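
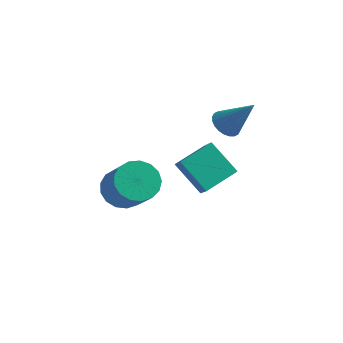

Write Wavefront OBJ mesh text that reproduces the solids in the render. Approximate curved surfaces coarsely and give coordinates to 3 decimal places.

v -2.328 1.272 -2.045
v -1.876 0.707 -1.313
v -1.434 2.611 -1.564
v -0.981 2.045 -0.832
v -1.019 0.815 -3.208
v -0.566 0.249 -2.476
v -0.124 2.153 -2.727
v 0.328 1.588 -1.995
v -3.187 -2.366 -0.961
v -2.8 -2.996 -1.605
v -1.807 -3.943 -0.083
v -2.193 -3.314 0.561
v -2.489 -2.645 -1.59
v -1.495 -3.593 -0.068
v -2.338 -2.231 -1.431
v -1.344 -3.178 0.091
v -2.381 -1.847 -1.164
v -1.387 -2.795 0.358
v -2.609 -1.583 -0.851
v -1.615 -2.53 0.671
v -2.969 -1.498 -0.563
v -1.975 -2.445 0.959
v -3.379 -1.612 -0.366
v -2.385 -2.559 1.156
v -3.745 -1.899 -0.306
v -2.752 -2.846 1.217
v -3.984 -2.293 -0.395
v -2.99 -3.24 1.127
v -4.039 -2.703 -0.615
v -3.046 -3.651 0.908
v -3.9 -3.037 -0.913
v -2.906 -3.984 0.609
v -3.597 -3.217 -1.223
v -2.603 -4.164 0.299
v -3.2 -3.202 -1.473
v -2.206 -4.149 0.05
v -0.192 1.557 0.941
v 0.263 1.983 0.58
v 0.992 1.563 2.439
v 0.1 2.173 0.708
v -0.107 2.269 0.871
v -0.327 2.257 1.045
v -0.527 2.138 1.203
v -0.676 1.931 1.321
v -0.751 1.667 1.381
v -0.74 1.386 1.374
v -0.647 1.132 1.301
v -0.484 0.942 1.174
v -0.277 0.846 1.01
v -0.057 0.858 0.836
v 0.143 0.977 0.678
v 0.292 1.184 0.56
v 0.367 1.448 0.5
v 0.357 1.728 0.507
f 2 4 1
f 5 2 1
f 1 4 3
f 3 5 1
f 2 8 4
f 6 2 5
f 6 8 2
f 4 8 3
f 7 5 3
f 3 8 7
f 7 6 5
f 8 6 7
f 10 9 13
f 10 13 11
f 11 13 14
f 11 14 12
f 13 9 15
f 13 15 14
f 14 15 16
f 14 16 12
f 15 9 17
f 15 17 16
f 16 17 18
f 16 18 12
f 17 9 19
f 17 19 18
f 18 19 20
f 18 20 12
f 19 9 21
f 19 21 20
f 20 21 22
f 20 22 12
f 21 9 23
f 21 23 22
f 22 23 24
f 22 24 12
f 23 9 25
f 23 25 24
f 24 25 26
f 24 26 12
f 25 9 27
f 25 27 26
f 26 27 28
f 26 28 12
f 27 9 29
f 27 29 28
f 28 29 30
f 28 30 12
f 29 9 31
f 29 31 30
f 30 31 32
f 30 32 12
f 31 9 33
f 31 33 32
f 32 33 34
f 32 34 12
f 33 9 35
f 33 35 34
f 34 35 36
f 34 36 12
f 35 9 10
f 35 10 36
f 36 10 11
f 36 11 12
f 38 37 40
f 38 40 39
f 40 37 41
f 40 41 39
f 41 37 42
f 41 42 39
f 42 37 43
f 42 43 39
f 43 37 44
f 43 44 39
f 44 37 45
f 44 45 39
f 45 37 46
f 45 46 39
f 46 37 47
f 46 47 39
f 47 37 48
f 47 48 39
f 48 37 49
f 48 49 39
f 49 37 50
f 49 50 39
f 50 37 51
f 50 51 39
f 51 37 52
f 51 52 39
f 52 37 53
f 52 53 39
f 53 37 54
f 53 54 39
f 54 37 38
f 54 38 39



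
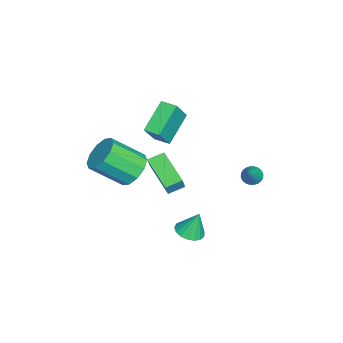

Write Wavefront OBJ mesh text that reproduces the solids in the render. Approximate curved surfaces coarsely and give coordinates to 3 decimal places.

v 1.399 -2.496 -0.607
v 2.365 -2.1 -0.425
v 2.768 -3.708 0.93
v 1.801 -4.104 0.747
v 1.952 -1.837 0.011
v 2.355 -3.444 1.365
v 1.328 -1.825 0.21
v 1.731 -3.432 1.565
v 0.731 -2.07 0.097
v 1.134 -3.677 1.452
v 0.389 -2.478 -0.285
v 0.792 -4.085 1.07
v 0.432 -2.892 -0.79
v 0.835 -4.5 0.565
v 0.845 -3.156 -1.225
v 1.248 -4.763 0.129
v 1.469 -3.168 -1.425
v 1.872 -4.775 -0.07
v 2.066 -2.923 -1.312
v 2.469 -4.53 0.043
v 2.408 -2.515 -0.93
v 2.811 -4.122 0.425
v -1.269 3.059 -2.312
v -0.952 3.418 -2.638
v 0.009 3.041 -1.088
v -1.07 3.565 -2.513
v -1.218 3.635 -2.357
v -1.374 3.617 -2.194
v -1.514 3.514 -2.049
v -1.617 3.342 -1.944
v -1.667 3.127 -1.895
v -1.656 2.901 -1.91
v -1.587 2.7 -1.985
v -1.469 2.553 -2.111
v -1.321 2.483 -2.267
v -1.165 2.501 -2.43
v -1.024 2.604 -2.575
v -0.922 2.776 -2.679
v -0.872 2.991 -2.728
v -0.882 3.216 -2.714
v -1.022 -1.945 0.002
v -2.538 -1.365 1.187
v -0.691 -1.087 0.005
v -2.207 -0.507 1.19
v -0.133 -2.293 1.31
v -1.649 -1.713 2.495
v 0.198 -1.435 1.313
v -1.318 -0.855 2.498
v 2.34 0.51 -4.134
v 2.811 -0.093 -3.902
v 2.28 0.99 -2.766
v 3.057 0.187 -3.989
v 3.139 0.541 -4.11
v 3.037 0.888 -4.236
v 2.776 1.149 -4.338
v 2.415 1.263 -4.394
v 2.037 1.205 -4.39
v 1.728 0.988 -4.327
v 1.559 0.661 -4.22
v 1.569 0.3 -4.093
v 1.755 -0.013 -3.976
v 2.076 -0.206 -3.894
v 2.457 -0.235 -3.867
v -1.286 -1.365 -1.67
v -0.89 -1.42 -0.886
v 0.334 -0.1 -2.398
v 0.73 -0.156 -1.615
v -0.81 -2.144 -1.965
v -0.414 -2.2 -1.182
v 0.81 -0.88 -2.694
v 1.206 -0.935 -1.91
f 2 1 5
f 2 5 3
f 3 5 6
f 3 6 4
f 5 1 7
f 5 7 6
f 6 7 8
f 6 8 4
f 7 1 9
f 7 9 8
f 8 9 10
f 8 10 4
f 9 1 11
f 9 11 10
f 10 11 12
f 10 12 4
f 11 1 13
f 11 13 12
f 12 13 14
f 12 14 4
f 13 1 15
f 13 15 14
f 14 15 16
f 14 16 4
f 15 1 17
f 15 17 16
f 16 17 18
f 16 18 4
f 17 1 19
f 17 19 18
f 18 19 20
f 18 20 4
f 19 1 21
f 19 21 20
f 20 21 22
f 20 22 4
f 21 1 2
f 21 2 22
f 22 2 3
f 22 3 4
f 24 23 26
f 24 26 25
f 26 23 27
f 26 27 25
f 27 23 28
f 27 28 25
f 28 23 29
f 28 29 25
f 29 23 30
f 29 30 25
f 30 23 31
f 30 31 25
f 31 23 32
f 31 32 25
f 32 23 33
f 32 33 25
f 33 23 34
f 33 34 25
f 34 23 35
f 34 35 25
f 35 23 36
f 35 36 25
f 36 23 37
f 36 37 25
f 37 23 38
f 37 38 25
f 38 23 39
f 38 39 25
f 39 23 40
f 39 40 25
f 40 23 24
f 40 24 25
f 42 44 41
f 45 42 41
f 41 44 43
f 43 45 41
f 42 48 44
f 46 42 45
f 46 48 42
f 44 48 43
f 47 45 43
f 43 48 47
f 47 46 45
f 48 46 47
f 50 49 52
f 50 52 51
f 52 49 53
f 52 53 51
f 53 49 54
f 53 54 51
f 54 49 55
f 54 55 51
f 55 49 56
f 55 56 51
f 56 49 57
f 56 57 51
f 57 49 58
f 57 58 51
f 58 49 59
f 58 59 51
f 59 49 60
f 59 60 51
f 60 49 61
f 60 61 51
f 61 49 62
f 61 62 51
f 62 49 63
f 62 63 51
f 63 49 50
f 63 50 51
f 65 67 64
f 68 65 64
f 64 67 66
f 66 68 64
f 65 71 67
f 69 65 68
f 69 71 65
f 67 71 66
f 70 68 66
f 66 71 70
f 70 69 68
f 71 69 70



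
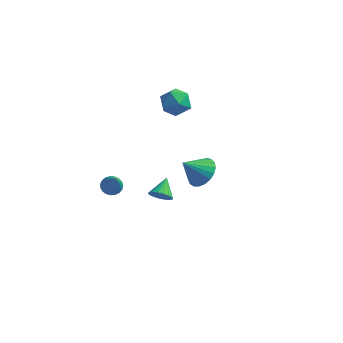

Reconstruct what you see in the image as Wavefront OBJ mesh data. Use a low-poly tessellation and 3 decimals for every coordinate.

v 1.803 -2.261 1.902
v 2.368 -2.81 2.046
v 1.097 -2.759 2.778
v 2.454 -2.565 2.255
v 2.428 -2.268 2.402
v 2.293 -1.97 2.464
v 2.075 -1.722 2.428
v 1.809 -1.568 2.301
v 1.542 -1.533 2.105
v 1.32 -1.624 1.874
v 1.182 -1.826 1.649
v 1.152 -2.102 1.467
v 1.234 -2.407 1.36
v 1.414 -2.686 1.347
v 1.662 -2.891 1.43
v 1.934 -2.988 1.595
v 2.184 -2.959 1.813
v -1.503 1.709 -4.253
v -0.913 1.636 -4.117
v -1.517 2.651 -3.687
v -0.904 1.776 -4.349
v -1.014 1.902 -4.563
v -1.221 1.99 -4.715
v -1.483 2.023 -4.776
v -1.75 1.993 -4.733
v -1.967 1.907 -4.595
v -2.093 1.782 -4.39
v -2.101 1.642 -4.157
v -1.991 1.515 -3.944
v -1.785 1.427 -3.792
v -1.522 1.394 -3.731
v -1.256 1.424 -3.773
v -1.038 1.51 -3.911
v -1.742 4.603 1.285
v -1.01 4.196 1.44
v -2.03 3.704 0.28
v -1.298 3.297 0.435
v -1.931 3.267 1.004
v -1.753 3.822 1.625
v -1.287 4.078 0.095
v -1.109 4.633 0.716
v -0.729 3.871 0.704
v -1.127 3.37 1.266
v -1.913 4.53 0.454
v -2.311 4.029 1.016
v -2.813 -1.147 -1.379
v -2.534 -1.457 -1.688
v -2.227 -2.093 0.099
v -2.392 -1.3 -1.644
v -2.324 -1.116 -1.553
v -2.34 -0.937 -1.432
v -2.438 -0.795 -1.302
v -2.601 -0.713 -1.185
v -2.8 -0.707 -1.102
v -3.002 -0.776 -1.067
v -3.171 -0.91 -1.085
v -3.278 -1.084 -1.154
v -3.305 -1.27 -1.263
v -3.246 -1.434 -1.391
v -3.113 -1.548 -1.517
v -2.928 -1.593 -1.619
v -2.723 -1.561 -1.68
f 2 1 4
f 2 4 3
f 4 1 5
f 4 5 3
f 5 1 6
f 5 6 3
f 6 1 7
f 6 7 3
f 7 1 8
f 7 8 3
f 8 1 9
f 8 9 3
f 9 1 10
f 9 10 3
f 10 1 11
f 10 11 3
f 11 1 12
f 11 12 3
f 12 1 13
f 12 13 3
f 13 1 14
f 13 14 3
f 14 1 15
f 14 15 3
f 15 1 16
f 15 16 3
f 16 1 17
f 16 17 3
f 17 1 2
f 17 2 3
f 19 18 21
f 19 21 20
f 21 18 22
f 21 22 20
f 22 18 23
f 22 23 20
f 23 18 24
f 23 24 20
f 24 18 25
f 24 25 20
f 25 18 26
f 25 26 20
f 26 18 27
f 26 27 20
f 27 18 28
f 27 28 20
f 28 18 29
f 28 29 20
f 29 18 30
f 29 30 20
f 30 18 31
f 30 31 20
f 31 18 32
f 31 32 20
f 32 18 33
f 32 33 20
f 33 18 19
f 33 19 20
f 34 45 39
f 34 39 35
f 34 35 41
f 34 41 44
f 34 44 45
f 35 39 43
f 39 45 38
f 45 44 36
f 44 41 40
f 41 35 42
f 37 43 38
f 37 38 36
f 37 36 40
f 37 40 42
f 37 42 43
f 38 43 39
f 36 38 45
f 40 36 44
f 42 40 41
f 43 42 35
f 47 46 49
f 47 49 48
f 49 46 50
f 49 50 48
f 50 46 51
f 50 51 48
f 51 46 52
f 51 52 48
f 52 46 53
f 52 53 48
f 53 46 54
f 53 54 48
f 54 46 55
f 54 55 48
f 55 46 56
f 55 56 48
f 56 46 57
f 56 57 48
f 57 46 58
f 57 58 48
f 58 46 59
f 58 59 48
f 59 46 60
f 59 60 48
f 60 46 61
f 60 61 48
f 61 46 62
f 61 62 48
f 62 46 47
f 62 47 48



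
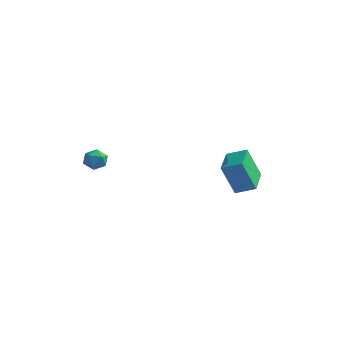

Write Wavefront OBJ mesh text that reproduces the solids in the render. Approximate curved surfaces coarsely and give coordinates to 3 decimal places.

v 3.644 1.753 -4.327
v 3.047 1.231 -2.383
v 2.844 3.57 -4.085
v 2.247 3.047 -2.14
v 4.733 2.173 -3.88
v 4.136 1.65 -1.935
v 3.933 3.989 -3.637
v 3.336 3.467 -1.693
v -3.78 -0.282 -3.143
v -3.197 -0.775 -2.993
v -4.503 -0.885 -2.307
v -3.92 -1.378 -2.157
v -3.866 -0.634 -1.937
v -3.419 -0.261 -2.453
v -4.281 -1.399 -2.847
v -3.834 -1.026 -3.363
v -3.506 -1.465 -2.81
v -3.25 -0.992 -2.248
v -4.45 -0.668 -3.052
v -4.194 -0.195 -2.49
f 2 4 1
f 5 2 1
f 1 4 3
f 3 5 1
f 2 8 4
f 6 2 5
f 6 8 2
f 4 8 3
f 7 5 3
f 3 8 7
f 7 6 5
f 8 6 7
f 9 20 14
f 9 14 10
f 9 10 16
f 9 16 19
f 9 19 20
f 10 14 18
f 14 20 13
f 20 19 11
f 19 16 15
f 16 10 17
f 12 18 13
f 12 13 11
f 12 11 15
f 12 15 17
f 12 17 18
f 13 18 14
f 11 13 20
f 15 11 19
f 17 15 16
f 18 17 10



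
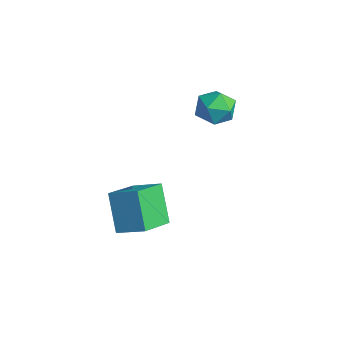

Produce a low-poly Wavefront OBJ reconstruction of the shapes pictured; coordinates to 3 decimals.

v 2.546 2.604 2.229
v 2.955 2.181 1.357
v 1.805 1.119 2.603
v 2.214 0.696 1.731
v 2.842 0.957 2.533
v 3.3 1.875 2.302
v 1.46 1.425 1.658
v 1.918 2.343 1.427
v 2.284 1.452 1.004
v 3.138 1.163 1.545
v 1.622 2.137 2.415
v 2.476 1.848 2.956
v 3.476 -3.991 -3.652
v 2.266 -3.728 -1.907
v 2.616 -2.311 -4.501
v 1.407 -2.047 -2.756
v 4.573 -3.113 -3.024
v 3.364 -2.849 -1.279
v 3.714 -1.432 -3.873
v 2.504 -1.169 -2.128
f 1 12 6
f 1 6 2
f 1 2 8
f 1 8 11
f 1 11 12
f 2 6 10
f 6 12 5
f 12 11 3
f 11 8 7
f 8 2 9
f 4 10 5
f 4 5 3
f 4 3 7
f 4 7 9
f 4 9 10
f 5 10 6
f 3 5 12
f 7 3 11
f 9 7 8
f 10 9 2
f 14 16 13
f 17 14 13
f 13 16 15
f 15 17 13
f 14 20 16
f 18 14 17
f 18 20 14
f 16 20 15
f 19 17 15
f 15 20 19
f 19 18 17
f 20 18 19



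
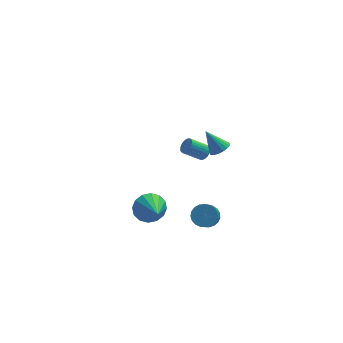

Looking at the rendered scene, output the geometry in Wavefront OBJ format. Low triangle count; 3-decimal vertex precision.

v 0.438 2.919 -1.423
v 0.706 3.213 -1.058
v -0.35 3.174 -0.251
v -0.618 2.881 -0.617
v 0.614 3.364 -1.172
v -0.443 3.325 -0.365
v 0.494 3.447 -1.325
v -0.562 3.408 -0.518
v 0.366 3.45 -1.492
v -0.69 3.411 -0.685
v 0.249 3.372 -1.649
v -0.807 3.333 -0.842
v 0.161 3.225 -1.772
v -0.895 3.187 -0.965
v 0.115 3.032 -1.841
v -0.941 2.993 -1.034
v 0.118 2.821 -1.847
v -0.938 2.782 -1.04
v 0.17 2.626 -1.789
v -0.886 2.587 -0.982
v 0.263 2.475 -1.675
v -0.794 2.436 -0.868
v 0.382 2.392 -1.522
v -0.674 2.353 -0.715
v 0.51 2.389 -1.355
v -0.546 2.35 -0.548
v 0.627 2.467 -1.198
v -0.429 2.428 -0.391
v 0.715 2.613 -1.075
v -0.341 2.575 -0.268
v 0.761 2.807 -1.006
v -0.295 2.768 -0.199
v 0.758 3.018 -1
v -0.298 2.979 -0.193
v 0.396 -2.109 3.299
v 0.924 -1.777 3.483
v -0.316 -1.631 4.481
v 0.781 -1.586 3.32
v 0.562 -1.498 3.152
v 0.31 -1.531 3.014
v 0.075 -1.678 2.932
v -0.096 -1.911 2.923
v -0.17 -2.183 2.988
v -0.132 -2.44 3.115
v 0.011 -2.632 3.278
v 0.23 -2.72 3.446
v 0.482 -2.687 3.584
v 0.717 -2.539 3.666
v 0.888 -2.306 3.675
v 0.962 -2.034 3.61
v -3.19 -0.133 -3.228
v -2.561 0.315 -2.593
v -2.97 -1.887 -2.212
v -3.03 0.377 -2.383
v -3.542 0.303 -2.4
v -3.96 0.112 -2.639
v -4.171 -0.144 -3.036
v -4.12 -0.397 -3.484
v -3.819 -0.58 -3.864
v -3.35 -0.642 -4.074
v -2.838 -0.568 -4.057
v -2.42 -0.377 -3.818
v -2.209 -0.121 -3.421
v -2.26 0.132 -2.972
v 0.057 -0.259 -4.327
v 0.381 -0.8 -4.769
v 0.007 -2.082 -3.474
v -0.317 -1.541 -3.033
v 0.63 -0.698 -4.596
v 0.256 -1.979 -3.301
v 0.78 -0.52 -4.376
v 0.406 -1.801 -3.081
v 0.805 -0.296 -4.148
v 0.431 -1.578 -2.853
v 0.701 -0.067 -3.951
v 0.326 -1.348 -2.656
v 0.485 0.13 -3.819
v 0.11 -1.152 -2.524
v 0.195 0.259 -3.775
v -0.179 -1.023 -2.48
v -0.118 0.298 -3.826
v -0.493 -0.983 -2.531
v -0.401 0.242 -3.964
v -0.776 -1.04 -2.67
v -0.605 0.098 -4.165
v -0.98 -1.183 -2.871
v -0.695 -0.107 -4.394
v -1.069 -1.389 -3.1
v -0.654 -0.339 -4.612
v -1.028 -1.62 -3.317
v -0.49 -0.556 -4.78
v -0.865 -1.838 -3.485
v -0.232 -0.723 -4.87
v -0.607 -2.004 -3.575
v 0.076 -0.809 -4.866
v -0.298 -2.091 -3.571
f 2 1 5
f 2 5 3
f 3 5 6
f 3 6 4
f 5 1 7
f 5 7 6
f 6 7 8
f 6 8 4
f 7 1 9
f 7 9 8
f 8 9 10
f 8 10 4
f 9 1 11
f 9 11 10
f 10 11 12
f 10 12 4
f 11 1 13
f 11 13 12
f 12 13 14
f 12 14 4
f 13 1 15
f 13 15 14
f 14 15 16
f 14 16 4
f 15 1 17
f 15 17 16
f 16 17 18
f 16 18 4
f 17 1 19
f 17 19 18
f 18 19 20
f 18 20 4
f 19 1 21
f 19 21 20
f 20 21 22
f 20 22 4
f 21 1 23
f 21 23 22
f 22 23 24
f 22 24 4
f 23 1 25
f 23 25 24
f 24 25 26
f 24 26 4
f 25 1 27
f 25 27 26
f 26 27 28
f 26 28 4
f 27 1 29
f 27 29 28
f 28 29 30
f 28 30 4
f 29 1 31
f 29 31 30
f 30 31 32
f 30 32 4
f 31 1 33
f 31 33 32
f 32 33 34
f 32 34 4
f 33 1 2
f 33 2 34
f 34 2 3
f 34 3 4
f 36 35 38
f 36 38 37
f 38 35 39
f 38 39 37
f 39 35 40
f 39 40 37
f 40 35 41
f 40 41 37
f 41 35 42
f 41 42 37
f 42 35 43
f 42 43 37
f 43 35 44
f 43 44 37
f 44 35 45
f 44 45 37
f 45 35 46
f 45 46 37
f 46 35 47
f 46 47 37
f 47 35 48
f 47 48 37
f 48 35 49
f 48 49 37
f 49 35 50
f 49 50 37
f 50 35 36
f 50 36 37
f 52 51 54
f 52 54 53
f 54 51 55
f 54 55 53
f 55 51 56
f 55 56 53
f 56 51 57
f 56 57 53
f 57 51 58
f 57 58 53
f 58 51 59
f 58 59 53
f 59 51 60
f 59 60 53
f 60 51 61
f 60 61 53
f 61 51 62
f 61 62 53
f 62 51 63
f 62 63 53
f 63 51 64
f 63 64 53
f 64 51 52
f 64 52 53
f 66 65 69
f 66 69 67
f 67 69 70
f 67 70 68
f 69 65 71
f 69 71 70
f 70 71 72
f 70 72 68
f 71 65 73
f 71 73 72
f 72 73 74
f 72 74 68
f 73 65 75
f 73 75 74
f 74 75 76
f 74 76 68
f 75 65 77
f 75 77 76
f 76 77 78
f 76 78 68
f 77 65 79
f 77 79 78
f 78 79 80
f 78 80 68
f 79 65 81
f 79 81 80
f 80 81 82
f 80 82 68
f 81 65 83
f 81 83 82
f 82 83 84
f 82 84 68
f 83 65 85
f 83 85 84
f 84 85 86
f 84 86 68
f 85 65 87
f 85 87 86
f 86 87 88
f 86 88 68
f 87 65 89
f 87 89 88
f 88 89 90
f 88 90 68
f 89 65 91
f 89 91 90
f 90 91 92
f 90 92 68
f 91 65 93
f 91 93 92
f 92 93 94
f 92 94 68
f 93 65 95
f 93 95 94
f 94 95 96
f 94 96 68
f 95 65 66
f 95 66 96
f 96 66 67
f 96 67 68



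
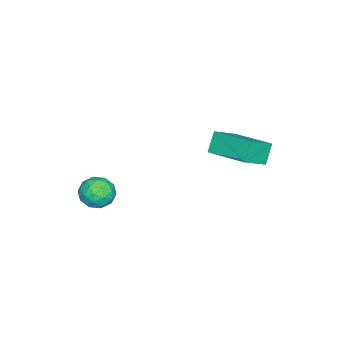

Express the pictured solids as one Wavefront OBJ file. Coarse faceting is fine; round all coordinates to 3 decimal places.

v 2.089 -2.325 -3.042
v 2.514 -2.452 -2.403
v 2.706 -3.248 -3.637
v 3.131 -3.375 -2.998
v 2.373 -3.551 -3.002
v 1.992 -2.98 -2.635
v 3.228 -2.72 -3.405
v 2.847 -2.149 -3.038
v 3.218 -2.697 -2.627
v 2.689 -3.21 -2.378
v 2.531 -2.49 -3.662
v 2.002 -3.003 -3.413
v 2.248 -2.307 -2.671
v 2.972 -3.393 -3.369
v 2.527 -3.496 -3.372
v 2.776 -3.571 -2.996
v 1.94 -2.618 -2.807
v 2.19 -2.693 -2.431
v 2.107 -3.338 -2.783
v 3.03 -3.007 -3.609
v 3.28 -3.082 -3.233
v 2.444 -2.129 -3.044
v 2.693 -2.204 -2.668
v 3.113 -2.362 -3.257
v 2.911 -2.526 -2.427
v 3.274 -3.069 -2.776
v 3.331 -2.683 -3.016
v 3.107 -2.348 -2.8
v 2.6 -2.828 -2.28
v 2.963 -3.37 -2.63
v 2.517 -3.473 -2.632
v 2.293 -3.138 -2.417
v 3.014 -2.971 -2.412
v 2.257 -2.33 -3.41
v 2.62 -2.872 -3.76
v 2.927 -2.562 -3.623
v 2.703 -2.227 -3.408
v 1.946 -2.631 -3.264
v 2.309 -3.174 -3.613
v 2.113 -3.352 -3.24
v 1.889 -3.017 -3.024
v 2.206 -2.729 -3.628
v -1.889 1.127 -1.686
v -0.893 0.588 -0.988
v -1.207 2.843 -1.333
v -0.211 2.304 -0.636
v -1.329 1.076 -2.524
v -0.333 0.537 -1.827
v -0.647 2.792 -2.172
v 0.349 2.253 -1.474
f 1 38 17
f 38 12 41
f 17 41 6
f 38 41 17
f 1 17 13
f 17 6 18
f 13 18 2
f 17 18 13
f 1 13 22
f 13 2 23
f 22 23 8
f 13 23 22
f 1 22 34
f 22 8 37
f 34 37 11
f 22 37 34
f 1 34 38
f 34 11 42
f 38 42 12
f 34 42 38
f 2 18 29
f 18 6 32
f 29 32 10
f 18 32 29
f 6 41 19
f 41 12 40
f 19 40 5
f 41 40 19
f 12 42 39
f 42 11 35
f 39 35 3
f 42 35 39
f 11 37 36
f 37 8 24
f 36 24 7
f 37 24 36
f 8 23 28
f 23 2 25
f 28 25 9
f 23 25 28
f 4 30 16
f 30 10 31
f 16 31 5
f 30 31 16
f 4 16 14
f 16 5 15
f 14 15 3
f 16 15 14
f 4 14 21
f 14 3 20
f 21 20 7
f 14 20 21
f 4 21 26
f 21 7 27
f 26 27 9
f 21 27 26
f 4 26 30
f 26 9 33
f 30 33 10
f 26 33 30
f 5 31 19
f 31 10 32
f 19 32 6
f 31 32 19
f 3 15 39
f 15 5 40
f 39 40 12
f 15 40 39
f 7 20 36
f 20 3 35
f 36 35 11
f 20 35 36
f 9 27 28
f 27 7 24
f 28 24 8
f 27 24 28
f 10 33 29
f 33 9 25
f 29 25 2
f 33 25 29
f 44 46 43
f 47 44 43
f 43 46 45
f 45 47 43
f 44 50 46
f 48 44 47
f 48 50 44
f 46 50 45
f 49 47 45
f 45 50 49
f 49 48 47
f 50 48 49



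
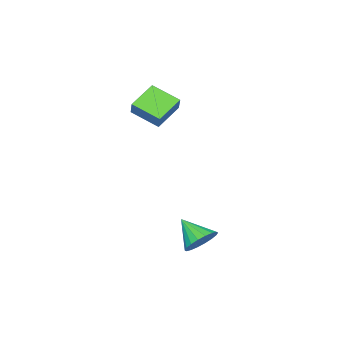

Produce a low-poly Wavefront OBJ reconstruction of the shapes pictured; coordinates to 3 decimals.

v -2.52 -3.775 2.981
v -4.164 -3.761 3.933
v -2.969 -2.1 2.181
v -4.613 -2.086 3.132
v -1.967 -3.174 3.928
v -3.611 -3.16 4.879
v -2.416 -1.499 3.127
v -4.06 -1.485 4.079
v 0.347 3.967 -3.316
v 0.719 4.563 -2.523
v 0.293 2.493 -2.184
v 0.252 4.613 -2.481
v -0.197 4.534 -2.605
v -0.538 4.343 -2.869
v -0.703 4.078 -3.222
v -0.661 3.79 -3.594
v -0.419 3.538 -3.911
v -0.025 3.371 -4.11
v 0.442 3.322 -4.152
v 0.891 3.4 -4.028
v 1.231 3.591 -3.764
v 1.397 3.856 -3.41
v 1.355 4.144 -3.039
v 1.113 4.396 -2.722
f 2 4 1
f 5 2 1
f 1 4 3
f 3 5 1
f 2 8 4
f 6 2 5
f 6 8 2
f 4 8 3
f 7 5 3
f 3 8 7
f 7 6 5
f 8 6 7
f 10 9 12
f 10 12 11
f 12 9 13
f 12 13 11
f 13 9 14
f 13 14 11
f 14 9 15
f 14 15 11
f 15 9 16
f 15 16 11
f 16 9 17
f 16 17 11
f 17 9 18
f 17 18 11
f 18 9 19
f 18 19 11
f 19 9 20
f 19 20 11
f 20 9 21
f 20 21 11
f 21 9 22
f 21 22 11
f 22 9 23
f 22 23 11
f 23 9 24
f 23 24 11
f 24 9 10
f 24 10 11



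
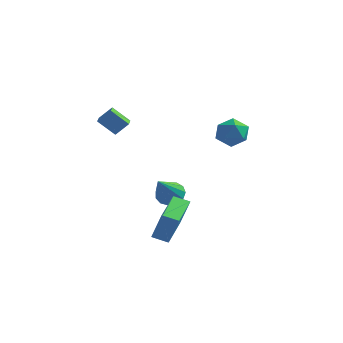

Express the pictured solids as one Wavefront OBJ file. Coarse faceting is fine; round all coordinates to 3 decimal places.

v -0.27 -2.382 -4.258
v 0.293 -2.492 -2.721
v -0.619 -0.421 -3.991
v -0.056 -0.53 -2.454
v 0.496 -2.21 -4.526
v 1.059 -2.319 -2.989
v 0.147 -0.248 -4.259
v 0.71 -0.358 -2.722
v -2.204 3.719 -4.587
v -1.483 3.903 -4.433
v -2.136 2.201 -3.093
v -1.727 4.144 -4.176
v -2.122 4.251 -4.05
v -2.543 4.188 -4.094
v -2.857 3.976 -4.295
v -2.964 3.683 -4.588
v -2.829 3.401 -4.881
v -2.496 3.22 -5.08
v -2.071 3.197 -5.123
v -1.688 3.34 -4.995
v -1.469 3.603 -4.738
v 1.199 1.921 1.226
v 1.798 1.896 1.86
v 2.042 1.144 0.4
v 2.641 1.119 1.034
v 1.886 0.691 1.129
v 1.366 1.17 1.639
v 2.474 1.87 0.621
v 1.954 2.349 1.131
v 2.586 1.864 1.486
v 2.223 1.135 1.8
v 1.617 1.905 0.46
v 1.254 1.176 0.774
v -3.496 -1.248 1.928
v -2.971 -0.934 2.56
v -3.795 -0.505 1.807
v -3.27 -0.191 2.439
v -2.69 -1.049 1.161
v -2.165 -0.735 1.793
v -2.989 -0.306 1.04
v -2.464 0.008 1.672
f 2 4 1
f 5 2 1
f 1 4 3
f 3 5 1
f 2 8 4
f 6 2 5
f 6 8 2
f 4 8 3
f 7 5 3
f 3 8 7
f 7 6 5
f 8 6 7
f 10 9 12
f 10 12 11
f 12 9 13
f 12 13 11
f 13 9 14
f 13 14 11
f 14 9 15
f 14 15 11
f 15 9 16
f 15 16 11
f 16 9 17
f 16 17 11
f 17 9 18
f 17 18 11
f 18 9 19
f 18 19 11
f 19 9 20
f 19 20 11
f 20 9 21
f 20 21 11
f 21 9 10
f 21 10 11
f 22 33 27
f 22 27 23
f 22 23 29
f 22 29 32
f 22 32 33
f 23 27 31
f 27 33 26
f 33 32 24
f 32 29 28
f 29 23 30
f 25 31 26
f 25 26 24
f 25 24 28
f 25 28 30
f 25 30 31
f 26 31 27
f 24 26 33
f 28 24 32
f 30 28 29
f 31 30 23
f 35 37 34
f 38 35 34
f 34 37 36
f 36 38 34
f 35 41 37
f 39 35 38
f 39 41 35
f 37 41 36
f 40 38 36
f 36 41 40
f 40 39 38
f 41 39 40



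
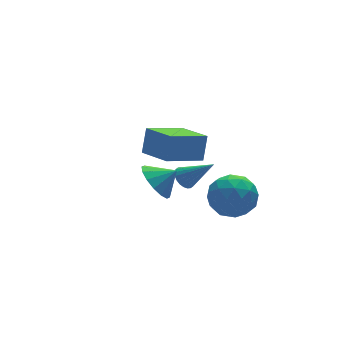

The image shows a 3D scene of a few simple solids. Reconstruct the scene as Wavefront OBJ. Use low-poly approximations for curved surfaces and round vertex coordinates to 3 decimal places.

v 3.21 -0.894 -2.132
v 4.311 -0.921 -1.9
v 3.349 -2.499 -2.98
v 4.45 -2.526 -2.748
v 3.698 -2.635 -1.919
v 3.612 -1.643 -1.395
v 4.048 -1.777 -3.485
v 3.962 -0.785 -2.961
v 4.829 -1.466 -2.737
v 4.612 -1.997 -1.769
v 3.048 -1.423 -3.111
v 2.831 -1.954 -2.143
v 3.748 -0.767 -1.942
v 3.912 -2.653 -2.938
v 3.47 -2.718 -2.451
v 4.117 -2.733 -2.315
v 3.337 -1.191 -1.644
v 3.984 -1.207 -1.508
v 3.624 -2.214 -1.519
v 3.676 -2.213 -3.372
v 4.323 -2.229 -3.236
v 3.543 -0.687 -2.565
v 4.19 -0.702 -2.429
v 4.036 -1.206 -3.361
v 4.699 -1.103 -2.298
v 4.781 -2.046 -2.796
v 4.545 -1.606 -3.229
v 4.494 -1.023 -2.921
v 4.572 -1.415 -1.728
v 4.654 -2.358 -2.227
v 4.212 -2.422 -1.739
v 4.162 -1.839 -1.431
v 4.877 -1.735 -2.22
v 3.006 -1.062 -2.653
v 3.088 -2.005 -3.152
v 3.498 -1.581 -3.449
v 3.448 -0.998 -3.141
v 2.879 -1.374 -2.084
v 2.961 -2.317 -2.582
v 3.166 -2.397 -1.959
v 3.115 -1.814 -1.651
v 2.783 -1.685 -2.66
v 2.493 -0.066 -1.954
v 2.965 0.002 -2.266
v 3.367 -0.954 -0.826
v 2.975 0.18 -2.133
v 2.912 0.321 -1.973
v 2.785 0.403 -1.81
v 2.613 0.413 -1.669
v 2.424 0.351 -1.571
v 2.245 0.225 -1.531
v 2.103 0.055 -1.556
v 2.022 -0.133 -1.641
v 2.012 -0.311 -1.774
v 2.075 -0.452 -1.934
v 2.202 -0.534 -2.097
v 2.374 -0.545 -2.238
v 2.563 -0.482 -2.336
v 2.742 -0.357 -2.376
v 2.884 -0.187 -2.351
v 2.728 1.949 -2.354
v 3.144 2.345 -1.188
v 2.437 3.631 -2.821
v 2.852 4.027 -1.655
v 4.548 2.073 -3.045
v 4.963 2.469 -1.879
v 4.256 3.755 -3.512
v 4.672 4.151 -2.346
v 0.681 -1.036 -0.877
v 1.231 -1.107 -1.648
v 1.479 -1.304 -0.283
v 1.278 -0.64 -1.501
v 1.165 -0.28 -1.186
v 0.922 -0.122 -0.789
v 0.614 -0.209 -0.415
v 0.325 -0.518 -0.165
v 0.131 -0.966 -0.106
v 0.084 -1.432 -0.253
v 0.197 -1.793 -0.568
v 0.44 -1.951 -0.965
v 0.748 -1.864 -1.339
v 1.037 -1.555 -1.589
f 1 38 17
f 38 12 41
f 17 41 6
f 38 41 17
f 1 17 13
f 17 6 18
f 13 18 2
f 17 18 13
f 1 13 22
f 13 2 23
f 22 23 8
f 13 23 22
f 1 22 34
f 22 8 37
f 34 37 11
f 22 37 34
f 1 34 38
f 34 11 42
f 38 42 12
f 34 42 38
f 2 18 29
f 18 6 32
f 29 32 10
f 18 32 29
f 6 41 19
f 41 12 40
f 19 40 5
f 41 40 19
f 12 42 39
f 42 11 35
f 39 35 3
f 42 35 39
f 11 37 36
f 37 8 24
f 36 24 7
f 37 24 36
f 8 23 28
f 23 2 25
f 28 25 9
f 23 25 28
f 4 30 16
f 30 10 31
f 16 31 5
f 30 31 16
f 4 16 14
f 16 5 15
f 14 15 3
f 16 15 14
f 4 14 21
f 14 3 20
f 21 20 7
f 14 20 21
f 4 21 26
f 21 7 27
f 26 27 9
f 21 27 26
f 4 26 30
f 26 9 33
f 30 33 10
f 26 33 30
f 5 31 19
f 31 10 32
f 19 32 6
f 31 32 19
f 3 15 39
f 15 5 40
f 39 40 12
f 15 40 39
f 7 20 36
f 20 3 35
f 36 35 11
f 20 35 36
f 9 27 28
f 27 7 24
f 28 24 8
f 27 24 28
f 10 33 29
f 33 9 25
f 29 25 2
f 33 25 29
f 44 43 46
f 44 46 45
f 46 43 47
f 46 47 45
f 47 43 48
f 47 48 45
f 48 43 49
f 48 49 45
f 49 43 50
f 49 50 45
f 50 43 51
f 50 51 45
f 51 43 52
f 51 52 45
f 52 43 53
f 52 53 45
f 53 43 54
f 53 54 45
f 54 43 55
f 54 55 45
f 55 43 56
f 55 56 45
f 56 43 57
f 56 57 45
f 57 43 58
f 57 58 45
f 58 43 59
f 58 59 45
f 59 43 60
f 59 60 45
f 60 43 44
f 60 44 45
f 62 64 61
f 65 62 61
f 61 64 63
f 63 65 61
f 62 68 64
f 66 62 65
f 66 68 62
f 64 68 63
f 67 65 63
f 63 68 67
f 67 66 65
f 68 66 67
f 70 69 72
f 70 72 71
f 72 69 73
f 72 73 71
f 73 69 74
f 73 74 71
f 74 69 75
f 74 75 71
f 75 69 76
f 75 76 71
f 76 69 77
f 76 77 71
f 77 69 78
f 77 78 71
f 78 69 79
f 78 79 71
f 79 69 80
f 79 80 71
f 80 69 81
f 80 81 71
f 81 69 82
f 81 82 71
f 82 69 70
f 82 70 71



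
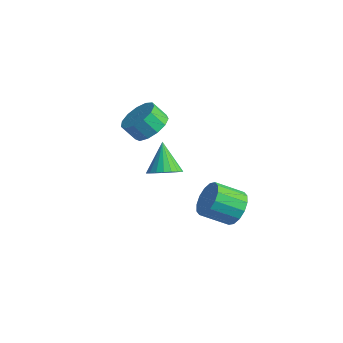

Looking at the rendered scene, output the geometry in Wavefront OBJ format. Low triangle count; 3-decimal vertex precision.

v -0.156 -1.361 -2.462
v 0.627 -1.189 -2.012
v -1.104 -0.619 -1.098
v 0.582 -0.869 -2.217
v 0.409 -0.635 -2.465
v 0.138 -0.526 -2.712
v -0.183 -0.561 -2.916
v -0.5 -0.735 -3.042
v -0.757 -1.017 -3.067
v -0.911 -1.358 -2.988
v -0.934 -1.7 -2.818
v -0.822 -1.983 -2.587
v -0.595 -2.159 -2.334
v -0.292 -2.197 -2.103
v 0.034 -2.09 -1.934
v 0.327 -1.857 -1.857
v 0.537 -1.538 -1.884
v -2.941 0.336 -1.595
v -2.387 0.976 -0.909
v -2.964 0.544 -0.039
v -3.519 -0.096 -0.725
v -2.883 1.295 -1.08
v -3.461 0.863 -0.21
v -3.398 1.309 -1.414
v -3.975 0.877 -0.544
v -3.768 1.015 -1.806
v -4.345 0.582 -0.936
v -3.875 0.505 -2.131
v -4.453 0.072 -1.261
v -3.686 -0.059 -2.286
v -4.263 -0.491 -1.416
v -3.261 -0.497 -2.221
v -3.838 -0.929 -1.351
v -2.734 -0.67 -1.958
v -3.311 -1.103 -1.088
v -2.273 -0.524 -1.579
v -2.85 -0.957 -0.709
v -2.024 -0.105 -1.205
v -2.601 -0.537 -0.336
v -2.067 0.454 -0.956
v -2.644 0.022 -0.086
v 2.993 0.521 -4.38
v 3.823 -0.083 -4.296
v 2.916 -1.206 -3.435
v 2.087 -0.601 -3.52
v 3.838 0.233 -3.867
v 2.932 -0.89 -3.006
v 3.627 0.626 -3.575
v 2.721 -0.496 -2.715
v 3.246 0.992 -3.5
v 2.34 -0.131 -2.639
v 2.798 1.231 -3.66
v 1.892 0.108 -2.799
v 2.401 1.28 -4.013
v 1.495 0.158 -3.152
v 2.164 1.126 -4.465
v 1.257 0.003 -3.604
v 2.148 0.81 -4.894
v 1.242 -0.313 -4.033
v 2.359 0.416 -5.185
v 1.453 -0.706 -4.325
v 2.74 0.051 -5.261
v 1.834 -1.072 -4.4
v 3.188 -0.188 -5.101
v 2.282 -1.311 -4.24
v 3.585 -0.238 -4.748
v 2.679 -1.36 -3.887
f 2 1 4
f 2 4 3
f 4 1 5
f 4 5 3
f 5 1 6
f 5 6 3
f 6 1 7
f 6 7 3
f 7 1 8
f 7 8 3
f 8 1 9
f 8 9 3
f 9 1 10
f 9 10 3
f 10 1 11
f 10 11 3
f 11 1 12
f 11 12 3
f 12 1 13
f 12 13 3
f 13 1 14
f 13 14 3
f 14 1 15
f 14 15 3
f 15 1 16
f 15 16 3
f 16 1 17
f 16 17 3
f 17 1 2
f 17 2 3
f 19 18 22
f 19 22 20
f 20 22 23
f 20 23 21
f 22 18 24
f 22 24 23
f 23 24 25
f 23 25 21
f 24 18 26
f 24 26 25
f 25 26 27
f 25 27 21
f 26 18 28
f 26 28 27
f 27 28 29
f 27 29 21
f 28 18 30
f 28 30 29
f 29 30 31
f 29 31 21
f 30 18 32
f 30 32 31
f 31 32 33
f 31 33 21
f 32 18 34
f 32 34 33
f 33 34 35
f 33 35 21
f 34 18 36
f 34 36 35
f 35 36 37
f 35 37 21
f 36 18 38
f 36 38 37
f 37 38 39
f 37 39 21
f 38 18 40
f 38 40 39
f 39 40 41
f 39 41 21
f 40 18 19
f 40 19 41
f 41 19 20
f 41 20 21
f 43 42 46
f 43 46 44
f 44 46 47
f 44 47 45
f 46 42 48
f 46 48 47
f 47 48 49
f 47 49 45
f 48 42 50
f 48 50 49
f 49 50 51
f 49 51 45
f 50 42 52
f 50 52 51
f 51 52 53
f 51 53 45
f 52 42 54
f 52 54 53
f 53 54 55
f 53 55 45
f 54 42 56
f 54 56 55
f 55 56 57
f 55 57 45
f 56 42 58
f 56 58 57
f 57 58 59
f 57 59 45
f 58 42 60
f 58 60 59
f 59 60 61
f 59 61 45
f 60 42 62
f 60 62 61
f 61 62 63
f 61 63 45
f 62 42 64
f 62 64 63
f 63 64 65
f 63 65 45
f 64 42 66
f 64 66 65
f 65 66 67
f 65 67 45
f 66 42 43
f 66 43 67
f 67 43 44
f 67 44 45



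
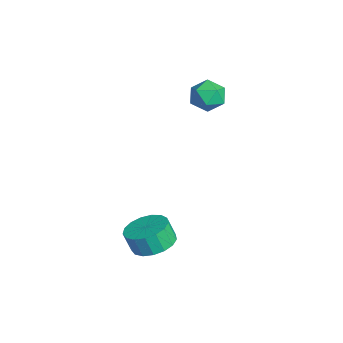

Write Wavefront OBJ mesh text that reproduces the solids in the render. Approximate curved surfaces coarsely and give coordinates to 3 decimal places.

v 1.716 -1.777 -3.529
v 2.744 -1.533 -3.263
v 2.552 -1.879 -2.204
v 1.524 -2.123 -2.471
v 2.482 -1.092 -3.166
v 2.29 -1.438 -2.108
v 2.045 -0.808 -3.152
v 1.853 -1.155 -2.094
v 1.532 -0.746 -3.225
v 1.34 -1.093 -2.167
v 1.061 -0.92 -3.368
v 0.869 -1.267 -2.309
v 0.741 -1.291 -3.547
v 0.548 -1.637 -2.489
v 0.643 -1.772 -3.722
v 0.451 -2.119 -2.664
v 0.792 -2.255 -3.853
v 0.6 -2.601 -2.795
v 1.152 -2.628 -3.91
v 0.96 -2.975 -2.852
v 1.641 -2.806 -3.88
v 1.449 -3.153 -2.821
v 2.148 -2.748 -3.769
v 1.956 -3.095 -2.71
v 2.556 -2.468 -3.603
v 2.363 -2.814 -2.545
v 2.771 -2.029 -3.42
v 2.579 -2.376 -2.362
v -3.6 2.018 2.889
v -2.971 2.358 2.237
v -2.469 1.142 3.523
v -1.84 1.482 2.871
v -2.187 2.066 3.56
v -2.886 2.608 3.168
v -2.554 0.892 2.592
v -3.253 1.434 2.2
v -2.325 1.662 2.054
v -2.098 2.388 2.652
v -3.342 1.112 3.108
v -3.115 1.838 3.706
f 2 1 5
f 2 5 3
f 3 5 6
f 3 6 4
f 5 1 7
f 5 7 6
f 6 7 8
f 6 8 4
f 7 1 9
f 7 9 8
f 8 9 10
f 8 10 4
f 9 1 11
f 9 11 10
f 10 11 12
f 10 12 4
f 11 1 13
f 11 13 12
f 12 13 14
f 12 14 4
f 13 1 15
f 13 15 14
f 14 15 16
f 14 16 4
f 15 1 17
f 15 17 16
f 16 17 18
f 16 18 4
f 17 1 19
f 17 19 18
f 18 19 20
f 18 20 4
f 19 1 21
f 19 21 20
f 20 21 22
f 20 22 4
f 21 1 23
f 21 23 22
f 22 23 24
f 22 24 4
f 23 1 25
f 23 25 24
f 24 25 26
f 24 26 4
f 25 1 27
f 25 27 26
f 26 27 28
f 26 28 4
f 27 1 2
f 27 2 28
f 28 2 3
f 28 3 4
f 29 40 34
f 29 34 30
f 29 30 36
f 29 36 39
f 29 39 40
f 30 34 38
f 34 40 33
f 40 39 31
f 39 36 35
f 36 30 37
f 32 38 33
f 32 33 31
f 32 31 35
f 32 35 37
f 32 37 38
f 33 38 34
f 31 33 40
f 35 31 39
f 37 35 36
f 38 37 30



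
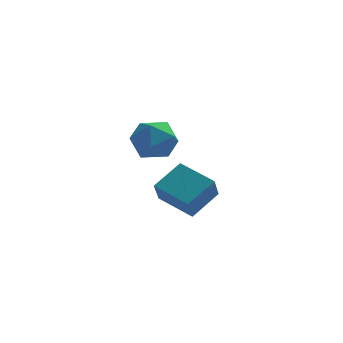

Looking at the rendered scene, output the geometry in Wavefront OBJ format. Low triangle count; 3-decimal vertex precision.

v 1.282 0.384 1.956
v 1.739 0.737 1.434
v 1.681 -0.737 1.546
v 2.138 -0.384 1.024
v 2.303 -0.333 1.783
v 2.056 0.36 2.036
v 1.364 -0.36 0.944
v 1.117 0.333 1.197
v 1.789 0.278 0.809
v 2.369 0.294 1.327
v 1.051 -0.294 1.653
v 1.631 -0.278 2.171
v 1.494 2.447 -1.498
v 2.228 3.194 -0.873
v 1.59 3.023 -2.298
v 2.324 3.77 -1.672
v 2.556 1.73 -1.888
v 3.29 2.477 -1.262
v 2.652 2.306 -2.687
v 3.386 3.053 -2.062
f 1 12 6
f 1 6 2
f 1 2 8
f 1 8 11
f 1 11 12
f 2 6 10
f 6 12 5
f 12 11 3
f 11 8 7
f 8 2 9
f 4 10 5
f 4 5 3
f 4 3 7
f 4 7 9
f 4 9 10
f 5 10 6
f 3 5 12
f 7 3 11
f 9 7 8
f 10 9 2
f 14 16 13
f 17 14 13
f 13 16 15
f 15 17 13
f 14 20 16
f 18 14 17
f 18 20 14
f 16 20 15
f 19 17 15
f 15 20 19
f 19 18 17
f 20 18 19



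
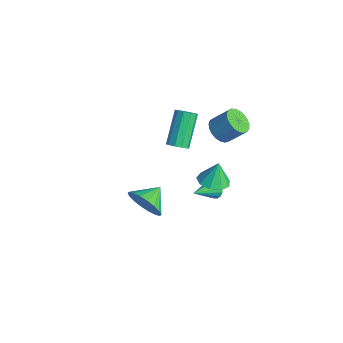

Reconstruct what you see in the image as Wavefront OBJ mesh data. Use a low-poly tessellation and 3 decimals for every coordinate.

v 0.878 2.876 -3.64
v 1.135 2.686 -4.171
v 1.142 1.444 -3
v 1.363 2.796 -4.017
v 1.481 2.925 -3.777
v 1.46 3.043 -3.506
v 1.307 3.122 -3.265
v 1.055 3.145 -3.109
v 0.762 3.106 -3.076
v 0.497 3.015 -3.171
v 0.318 2.892 -3.374
v 0.269 2.765 -3.638
v 0.358 2.663 -3.902
v 0.567 2.611 -4.106
v 0.848 2.619 -4.203
v 3.495 -2.709 0.756
v 4.053 -2.838 1.659
v 3.065 -1.571 1.184
v 4.362 -2.614 1.375
v 4.5 -2.409 0.968
v 4.439 -2.263 0.519
v 4.19 -2.205 0.117
v 3.804 -2.248 -0.159
v 3.357 -2.381 -0.253
v 2.937 -2.58 -0.148
v 2.628 -2.804 0.136
v 2.49 -3.009 0.543
v 2.552 -3.155 0.992
v 2.8 -3.213 1.395
v 3.186 -3.17 1.67
v 3.633 -3.037 1.765
v 2.004 2.49 2.954
v 2.427 2.892 2.407
v 2.98 3.632 3.378
v 2.556 3.23 3.926
v 2.149 3.074 2.427
v 2.702 3.813 3.398
v 1.846 3.155 2.538
v 2.399 3.894 3.509
v 1.57 3.121 2.721
v 2.123 3.86 3.692
v 1.37 2.978 2.944
v 1.922 3.717 3.915
v 1.278 2.75 3.169
v 1.831 3.49 4.14
v 1.312 2.478 3.357
v 1.865 3.218 4.328
v 1.466 2.208 3.475
v 2.019 2.948 4.446
v 1.713 1.986 3.504
v 2.265 2.726 4.475
v 2.01 1.852 3.437
v 2.562 2.592 4.408
v 2.306 1.828 3.287
v 2.858 2.568 4.258
v 2.549 1.919 3.079
v 3.102 2.658 4.05
v 2.699 2.108 2.85
v 3.251 2.848 3.821
v 2.728 2.363 2.639
v 3.28 3.103 3.61
v 2.632 2.64 2.482
v 3.184 3.38 3.453
v -0.4 1.351 -0.137
v 0.103 1.337 0.226
v -0.958 2.454 1.74
v -1.46 2.469 1.377
v 0.123 1.651 0.008
v -0.937 2.769 1.522
v -0.056 1.851 -0.265
v -1.117 2.969 1.249
v -0.367 1.86 -0.49
v -1.427 2.978 1.024
v -0.69 1.675 -0.579
v -1.75 2.792 0.935
v -0.902 1.366 -0.5
v -1.963 2.483 1.014
v -0.923 1.051 -0.282
v -1.983 2.169 1.232
v -0.743 0.851 -0.009
v -1.804 1.969 1.505
v -0.433 0.842 0.216
v -1.493 1.96 1.73
v -0.11 1.028 0.305
v -1.17 2.145 1.819
v 2.621 1.788 -0.558
v 3.516 1.747 -0.475
v 2.519 2.152 0.718
v 3.346 2.312 -0.65
v 2.837 2.633 -0.781
v 2.227 2.558 -0.808
v 1.801 2.123 -0.718
v 1.758 1.531 -0.553
v 2.119 1.06 -0.39
v 2.715 0.929 -0.305
v 3.266 1.201 -0.339
f 2 1 4
f 2 4 3
f 4 1 5
f 4 5 3
f 5 1 6
f 5 6 3
f 6 1 7
f 6 7 3
f 7 1 8
f 7 8 3
f 8 1 9
f 8 9 3
f 9 1 10
f 9 10 3
f 10 1 11
f 10 11 3
f 11 1 12
f 11 12 3
f 12 1 13
f 12 13 3
f 13 1 14
f 13 14 3
f 14 1 15
f 14 15 3
f 15 1 2
f 15 2 3
f 17 16 19
f 17 19 18
f 19 16 20
f 19 20 18
f 20 16 21
f 20 21 18
f 21 16 22
f 21 22 18
f 22 16 23
f 22 23 18
f 23 16 24
f 23 24 18
f 24 16 25
f 24 25 18
f 25 16 26
f 25 26 18
f 26 16 27
f 26 27 18
f 27 16 28
f 27 28 18
f 28 16 29
f 28 29 18
f 29 16 30
f 29 30 18
f 30 16 31
f 30 31 18
f 31 16 17
f 31 17 18
f 33 32 36
f 33 36 34
f 34 36 37
f 34 37 35
f 36 32 38
f 36 38 37
f 37 38 39
f 37 39 35
f 38 32 40
f 38 40 39
f 39 40 41
f 39 41 35
f 40 32 42
f 40 42 41
f 41 42 43
f 41 43 35
f 42 32 44
f 42 44 43
f 43 44 45
f 43 45 35
f 44 32 46
f 44 46 45
f 45 46 47
f 45 47 35
f 46 32 48
f 46 48 47
f 47 48 49
f 47 49 35
f 48 32 50
f 48 50 49
f 49 50 51
f 49 51 35
f 50 32 52
f 50 52 51
f 51 52 53
f 51 53 35
f 52 32 54
f 52 54 53
f 53 54 55
f 53 55 35
f 54 32 56
f 54 56 55
f 55 56 57
f 55 57 35
f 56 32 58
f 56 58 57
f 57 58 59
f 57 59 35
f 58 32 60
f 58 60 59
f 59 60 61
f 59 61 35
f 60 32 62
f 60 62 61
f 61 62 63
f 61 63 35
f 62 32 33
f 62 33 63
f 63 33 34
f 63 34 35
f 65 64 68
f 65 68 66
f 66 68 69
f 66 69 67
f 68 64 70
f 68 70 69
f 69 70 71
f 69 71 67
f 70 64 72
f 70 72 71
f 71 72 73
f 71 73 67
f 72 64 74
f 72 74 73
f 73 74 75
f 73 75 67
f 74 64 76
f 74 76 75
f 75 76 77
f 75 77 67
f 76 64 78
f 76 78 77
f 77 78 79
f 77 79 67
f 78 64 80
f 78 80 79
f 79 80 81
f 79 81 67
f 80 64 82
f 80 82 81
f 81 82 83
f 81 83 67
f 82 64 84
f 82 84 83
f 83 84 85
f 83 85 67
f 84 64 65
f 84 65 85
f 85 65 66
f 85 66 67
f 87 86 89
f 87 89 88
f 89 86 90
f 89 90 88
f 90 86 91
f 90 91 88
f 91 86 92
f 91 92 88
f 92 86 93
f 92 93 88
f 93 86 94
f 93 94 88
f 94 86 95
f 94 95 88
f 95 86 96
f 95 96 88
f 96 86 87
f 96 87 88



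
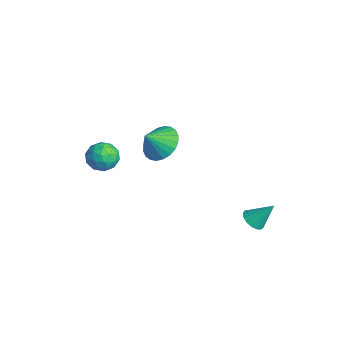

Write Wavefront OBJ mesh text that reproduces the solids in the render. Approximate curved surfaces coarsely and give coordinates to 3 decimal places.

v 3.406 2.888 -3.596
v 3.766 3.248 -4.001
v 3.794 3.752 -2.484
v 3.487 3.384 -4.009
v 3.188 3.406 -3.922
v 2.94 3.31 -3.761
v 2.799 3.117 -3.562
v 2.797 2.872 -3.371
v 2.934 2.63 -3.231
v 3.18 2.448 -3.175
v 3.477 2.366 -3.215
v 3.759 2.404 -3.343
v 3.959 2.553 -3.528
v 4.033 2.779 -3.729
v 3.963 3.029 -3.9
v -0.429 -0.331 -0.044
v 0.555 -0.528 -0.384
v -0.291 -1.169 0.844
v 0.624 -0.226 -0.11
v 0.532 0.06 0.175
v 0.293 0.286 0.425
v -0.055 0.419 0.605
v -0.46 0.438 0.685
v -0.861 0.339 0.655
v -1.195 0.139 0.518
v -1.414 -0.133 0.295
v -1.482 -0.435 0.021
v -1.39 -0.721 -0.263
v -1.152 -0.948 -0.514
v -0.803 -1.08 -0.694
v -0.398 -1.099 -0.774
v 0.002 -1 -0.744
v 0.337 -0.8 -0.607
v -2.83 -1.761 -3.014
v -2.258 -2.395 -2.717
v -3.922 -2.405 -2.283
v -3.35 -3.039 -1.986
v -3.277 -2.189 -1.688
v -2.602 -1.791 -2.139
v -3.578 -3.009 -2.861
v -2.903 -2.611 -3.312
v -2.72 -3.167 -2.623
v -2.534 -2.66 -1.898
v -3.646 -2.14 -3.102
v -3.46 -1.633 -2.377
v -2.448 -2.022 -2.93
v -3.732 -2.778 -2.07
v -3.689 -2.278 -1.895
v -3.353 -2.651 -1.721
v -2.65 -1.666 -2.59
v -2.314 -2.039 -2.416
v -2.913 -1.918 -1.81
v -3.866 -2.761 -2.584
v -3.53 -3.134 -2.41
v -2.827 -2.149 -3.279
v -2.491 -2.522 -3.105
v -3.267 -2.882 -3.19
v -2.384 -2.848 -2.7
v -3.026 -3.226 -2.27
v -3.16 -3.209 -2.784
v -2.763 -2.975 -3.05
v -2.274 -2.55 -2.274
v -2.916 -2.928 -1.844
v -2.873 -2.428 -1.668
v -2.476 -2.195 -1.934
v -2.546 -3.003 -2.218
v -3.264 -1.872 -3.156
v -3.906 -2.25 -2.726
v -3.704 -2.605 -3.066
v -3.307 -2.372 -3.332
v -3.154 -1.574 -2.73
v -3.796 -1.952 -2.3
v -3.417 -1.825 -1.95
v -3.02 -1.591 -2.216
v -3.634 -1.797 -2.782
f 2 1 4
f 2 4 3
f 4 1 5
f 4 5 3
f 5 1 6
f 5 6 3
f 6 1 7
f 6 7 3
f 7 1 8
f 7 8 3
f 8 1 9
f 8 9 3
f 9 1 10
f 9 10 3
f 10 1 11
f 10 11 3
f 11 1 12
f 11 12 3
f 12 1 13
f 12 13 3
f 13 1 14
f 13 14 3
f 14 1 15
f 14 15 3
f 15 1 2
f 15 2 3
f 17 16 19
f 17 19 18
f 19 16 20
f 19 20 18
f 20 16 21
f 20 21 18
f 21 16 22
f 21 22 18
f 22 16 23
f 22 23 18
f 23 16 24
f 23 24 18
f 24 16 25
f 24 25 18
f 25 16 26
f 25 26 18
f 26 16 27
f 26 27 18
f 27 16 28
f 27 28 18
f 28 16 29
f 28 29 18
f 29 16 30
f 29 30 18
f 30 16 31
f 30 31 18
f 31 16 32
f 31 32 18
f 32 16 33
f 32 33 18
f 33 16 17
f 33 17 18
f 34 71 50
f 71 45 74
f 50 74 39
f 71 74 50
f 34 50 46
f 50 39 51
f 46 51 35
f 50 51 46
f 34 46 55
f 46 35 56
f 55 56 41
f 46 56 55
f 34 55 67
f 55 41 70
f 67 70 44
f 55 70 67
f 34 67 71
f 67 44 75
f 71 75 45
f 67 75 71
f 35 51 62
f 51 39 65
f 62 65 43
f 51 65 62
f 39 74 52
f 74 45 73
f 52 73 38
f 74 73 52
f 45 75 72
f 75 44 68
f 72 68 36
f 75 68 72
f 44 70 69
f 70 41 57
f 69 57 40
f 70 57 69
f 41 56 61
f 56 35 58
f 61 58 42
f 56 58 61
f 37 63 49
f 63 43 64
f 49 64 38
f 63 64 49
f 37 49 47
f 49 38 48
f 47 48 36
f 49 48 47
f 37 47 54
f 47 36 53
f 54 53 40
f 47 53 54
f 37 54 59
f 54 40 60
f 59 60 42
f 54 60 59
f 37 59 63
f 59 42 66
f 63 66 43
f 59 66 63
f 38 64 52
f 64 43 65
f 52 65 39
f 64 65 52
f 36 48 72
f 48 38 73
f 72 73 45
f 48 73 72
f 40 53 69
f 53 36 68
f 69 68 44
f 53 68 69
f 42 60 61
f 60 40 57
f 61 57 41
f 60 57 61
f 43 66 62
f 66 42 58
f 62 58 35
f 66 58 62



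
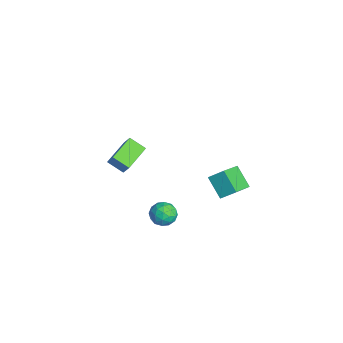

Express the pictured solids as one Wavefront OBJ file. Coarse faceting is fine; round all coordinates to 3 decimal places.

v 2.726 1.637 -0.526
v 3.031 2.412 0.129
v 3.782 2.033 -1.485
v 4.086 2.809 -0.83
v 3.814 0.571 0.23
v 4.118 1.347 0.885
v 4.869 0.968 -0.729
v 5.174 1.743 -0.074
v 3.2 -1.407 -3.484
v 3.585 -1.032 -2.865
v 3.155 -2.528 -2.775
v 3.54 -2.153 -2.156
v 2.771 -1.943 -2.348
v 2.799 -1.25 -2.786
v 3.941 -2.31 -2.854
v 3.969 -1.617 -3.292
v 4.044 -1.59 -2.476
v 3.32 -1.363 -2.163
v 3.42 -2.197 -3.477
v 2.696 -1.97 -3.164
v 3.397 -1.121 -3.236
v 3.343 -2.439 -2.404
v 2.891 -2.316 -2.516
v 3.118 -2.095 -2.152
v 2.934 -1.249 -3.19
v 3.161 -1.029 -2.826
v 2.682 -1.564 -2.522
v 3.579 -2.531 -2.814
v 3.806 -2.311 -2.45
v 3.622 -1.465 -3.488
v 3.849 -1.244 -3.124
v 4.058 -1.996 -3.118
v 3.893 -1.228 -2.644
v 3.866 -1.887 -2.228
v 4.102 -1.98 -2.638
v 4.118 -1.572 -2.895
v 3.467 -1.095 -2.46
v 3.441 -1.754 -2.044
v 2.989 -1.631 -2.156
v 3.005 -1.223 -2.414
v 3.737 -1.423 -2.231
v 3.299 -1.806 -3.596
v 3.273 -2.465 -3.18
v 3.735 -2.337 -3.226
v 3.751 -1.929 -3.484
v 2.874 -1.673 -3.412
v 2.847 -2.332 -2.996
v 2.622 -1.988 -2.745
v 2.638 -1.58 -3.002
v 3.003 -2.137 -3.409
v -4.045 -2.28 -2.876
v -3.544 -2.049 -2.078
v -3.451 -1.488 -3.479
v -2.949 -1.257 -2.682
v -2.791 -3.543 -3.298
v -2.289 -3.312 -2.501
v -2.196 -2.751 -3.902
v -1.695 -2.52 -3.104
f 2 4 1
f 5 2 1
f 1 4 3
f 3 5 1
f 2 8 4
f 6 2 5
f 6 8 2
f 4 8 3
f 7 5 3
f 3 8 7
f 7 6 5
f 8 6 7
f 9 46 25
f 46 20 49
f 25 49 14
f 46 49 25
f 9 25 21
f 25 14 26
f 21 26 10
f 25 26 21
f 9 21 30
f 21 10 31
f 30 31 16
f 21 31 30
f 9 30 42
f 30 16 45
f 42 45 19
f 30 45 42
f 9 42 46
f 42 19 50
f 46 50 20
f 42 50 46
f 10 26 37
f 26 14 40
f 37 40 18
f 26 40 37
f 14 49 27
f 49 20 48
f 27 48 13
f 49 48 27
f 20 50 47
f 50 19 43
f 47 43 11
f 50 43 47
f 19 45 44
f 45 16 32
f 44 32 15
f 45 32 44
f 16 31 36
f 31 10 33
f 36 33 17
f 31 33 36
f 12 38 24
f 38 18 39
f 24 39 13
f 38 39 24
f 12 24 22
f 24 13 23
f 22 23 11
f 24 23 22
f 12 22 29
f 22 11 28
f 29 28 15
f 22 28 29
f 12 29 34
f 29 15 35
f 34 35 17
f 29 35 34
f 12 34 38
f 34 17 41
f 38 41 18
f 34 41 38
f 13 39 27
f 39 18 40
f 27 40 14
f 39 40 27
f 11 23 47
f 23 13 48
f 47 48 20
f 23 48 47
f 15 28 44
f 28 11 43
f 44 43 19
f 28 43 44
f 17 35 36
f 35 15 32
f 36 32 16
f 35 32 36
f 18 41 37
f 41 17 33
f 37 33 10
f 41 33 37
f 52 54 51
f 55 52 51
f 51 54 53
f 53 55 51
f 52 58 54
f 56 52 55
f 56 58 52
f 54 58 53
f 57 55 53
f 53 58 57
f 57 56 55
f 58 56 57



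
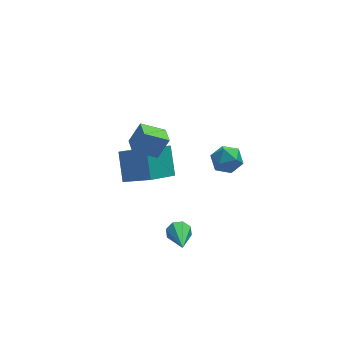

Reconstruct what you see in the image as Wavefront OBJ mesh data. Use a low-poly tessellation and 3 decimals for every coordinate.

v 1.408 0.856 0.317
v 0.337 1.042 0.915
v 1.474 1.731 0.165
v 0.404 1.916 0.763
v 1.976 0.984 1.297
v 0.906 1.169 1.895
v 2.043 1.858 1.145
v 0.972 2.044 1.743
v 0.09 1.894 -2.22
v 0.204 2.998 -1.138
v 1.444 2.764 -3.249
v 1.558 3.868 -2.167
v 1.142 1.092 -1.513
v 1.256 2.196 -0.431
v 2.496 1.962 -2.542
v 2.61 3.066 -1.46
v 1.828 -0.974 -3.419
v 2.027 -1.258 -3.884
v 1.492 -2.706 -2.501
v 2.348 -1.166 -3.592
v 2.364 -0.96 -3.198
v 2.067 -0.763 -2.935
v 1.629 -0.689 -2.955
v 1.309 -0.781 -3.247
v 1.292 -0.987 -3.64
v 1.589 -1.184 -3.904
v 3.326 -1.545 2.2
v 4.056 -1.611 2.339
v 3.104 -2.489 2.921
v 3.834 -2.555 3.06
v 3.456 -1.968 3.324
v 3.593 -1.385 2.879
v 3.567 -2.715 2.381
v 3.704 -2.132 1.936
v 4.206 -2.334 2.451
v 4.137 -1.873 3.034
v 3.023 -2.227 2.226
v 2.954 -1.766 2.809
f 2 4 1
f 5 2 1
f 1 4 3
f 3 5 1
f 2 8 4
f 6 2 5
f 6 8 2
f 4 8 3
f 7 5 3
f 3 8 7
f 7 6 5
f 8 6 7
f 10 12 9
f 13 10 9
f 9 12 11
f 11 13 9
f 10 16 12
f 14 10 13
f 14 16 10
f 12 16 11
f 15 13 11
f 11 16 15
f 15 14 13
f 16 14 15
f 18 17 20
f 18 20 19
f 20 17 21
f 20 21 19
f 21 17 22
f 21 22 19
f 22 17 23
f 22 23 19
f 23 17 24
f 23 24 19
f 24 17 25
f 24 25 19
f 25 17 26
f 25 26 19
f 26 17 18
f 26 18 19
f 27 38 32
f 27 32 28
f 27 28 34
f 27 34 37
f 27 37 38
f 28 32 36
f 32 38 31
f 38 37 29
f 37 34 33
f 34 28 35
f 30 36 31
f 30 31 29
f 30 29 33
f 30 33 35
f 30 35 36
f 31 36 32
f 29 31 38
f 33 29 37
f 35 33 34
f 36 35 28



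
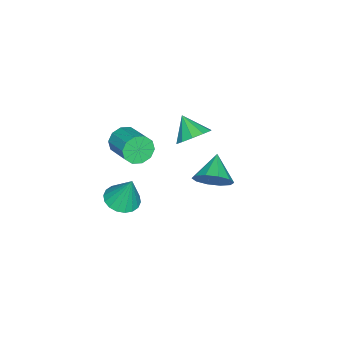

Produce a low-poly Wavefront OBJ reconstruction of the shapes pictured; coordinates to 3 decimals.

v -0.447 -2.452 -4.422
v 0.39 -1.923 -4.665
v -0.313 -1.788 -2.518
v 0.056 -1.626 -4.745
v -0.377 -1.493 -4.761
v -0.825 -1.55 -4.71
v -1.197 -1.785 -4.602
v -1.421 -2.153 -4.458
v -1.452 -2.58 -4.306
v -1.284 -2.982 -4.178
v -0.95 -3.278 -4.098
v -0.516 -3.411 -4.082
v -0.069 -3.354 -4.133
v 0.304 -3.119 -4.241
v 0.528 -2.751 -4.385
v 0.559 -2.324 -4.537
v 2.381 3.769 2.124
v 2.941 3.601 2.983
v 1.039 3.451 2.936
v 2.784 4.224 2.968
v 2.472 4.674 2.63
v 2.125 4.777 2.098
v 1.876 4.496 1.577
v 1.82 3.937 1.264
v 1.977 3.314 1.28
v 2.289 2.865 1.618
v 2.636 2.762 2.149
v 2.885 3.043 2.671
v -2.448 -3.19 -1.434
v -1.887 -3.307 -2.154
v -0.751 -1.967 -1.485
v -1.312 -1.85 -0.766
v -2.271 -2.912 -2.293
v -1.135 -1.572 -1.625
v -2.723 -2.623 -2.104
v -1.586 -1.283 -1.436
v -3.07 -2.55 -1.66
v -1.933 -1.21 -0.992
v -3.179 -2.722 -1.129
v -2.043 -1.382 -0.461
v -3.009 -3.073 -0.715
v -1.873 -1.733 -0.046
v -2.625 -3.468 -0.575
v -1.489 -2.128 0.093
v -2.174 -3.757 -0.764
v -1.037 -2.417 -0.096
v -1.827 -3.83 -1.208
v -0.69 -2.49 -0.54
v -1.717 -3.658 -1.739
v -0.581 -2.318 -1.071
v -3.613 0.308 -0.865
v -2.658 0.033 -0.56
v -4.207 -0.628 0.145
v -2.844 0.534 -0.203
v -3.323 0.95 -0.1
v -3.913 1.12 -0.289
v -4.389 0.981 -0.697
v -4.569 0.584 -1.17
v -4.383 0.082 -1.527
v -3.904 -0.333 -1.63
v -3.313 -0.504 -1.442
v -2.838 -0.364 -1.033
f 2 1 4
f 2 4 3
f 4 1 5
f 4 5 3
f 5 1 6
f 5 6 3
f 6 1 7
f 6 7 3
f 7 1 8
f 7 8 3
f 8 1 9
f 8 9 3
f 9 1 10
f 9 10 3
f 10 1 11
f 10 11 3
f 11 1 12
f 11 12 3
f 12 1 13
f 12 13 3
f 13 1 14
f 13 14 3
f 14 1 15
f 14 15 3
f 15 1 16
f 15 16 3
f 16 1 2
f 16 2 3
f 18 17 20
f 18 20 19
f 20 17 21
f 20 21 19
f 21 17 22
f 21 22 19
f 22 17 23
f 22 23 19
f 23 17 24
f 23 24 19
f 24 17 25
f 24 25 19
f 25 17 26
f 25 26 19
f 26 17 27
f 26 27 19
f 27 17 28
f 27 28 19
f 28 17 18
f 28 18 19
f 30 29 33
f 30 33 31
f 31 33 34
f 31 34 32
f 33 29 35
f 33 35 34
f 34 35 36
f 34 36 32
f 35 29 37
f 35 37 36
f 36 37 38
f 36 38 32
f 37 29 39
f 37 39 38
f 38 39 40
f 38 40 32
f 39 29 41
f 39 41 40
f 40 41 42
f 40 42 32
f 41 29 43
f 41 43 42
f 42 43 44
f 42 44 32
f 43 29 45
f 43 45 44
f 44 45 46
f 44 46 32
f 45 29 47
f 45 47 46
f 46 47 48
f 46 48 32
f 47 29 49
f 47 49 48
f 48 49 50
f 48 50 32
f 49 29 30
f 49 30 50
f 50 30 31
f 50 31 32
f 52 51 54
f 52 54 53
f 54 51 55
f 54 55 53
f 55 51 56
f 55 56 53
f 56 51 57
f 56 57 53
f 57 51 58
f 57 58 53
f 58 51 59
f 58 59 53
f 59 51 60
f 59 60 53
f 60 51 61
f 60 61 53
f 61 51 62
f 61 62 53
f 62 51 52
f 62 52 53



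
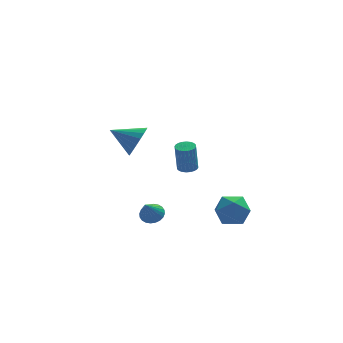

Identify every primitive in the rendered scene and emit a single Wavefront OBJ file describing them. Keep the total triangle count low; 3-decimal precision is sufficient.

v 0.695 -3.005 -1.899
v 1.585 -2.589 -1.623
v 1.355 -4.511 -1.757
v 2.245 -4.095 -1.481
v 1.441 -4.043 -0.855
v 1.034 -3.112 -0.942
v 1.906 -3.988 -2.438
v 1.499 -3.057 -2.525
v 2.333 -3.197 -1.956
v 2.046 -3.231 -0.978
v 0.894 -3.869 -2.402
v 0.607 -3.903 -1.424
v -2.405 -3.039 -1.827
v -1.807 -3.082 -1.604
v -2.855 -3.721 -0.753
v -1.882 -2.868 -1.5
v -2.037 -2.68 -1.445
v -2.248 -2.547 -1.449
v -2.483 -2.488 -1.51
v -2.706 -2.513 -1.619
v -2.883 -2.619 -1.761
v -2.987 -2.788 -1.912
v -3.003 -2.995 -2.05
v -2.928 -3.209 -2.154
v -2.773 -3.397 -2.209
v -2.562 -3.53 -2.205
v -2.327 -3.589 -2.144
v -2.104 -3.564 -2.035
v -1.927 -3.459 -1.894
v -1.822 -3.29 -1.742
v 0.502 3.283 -2.4
v 1.057 3.334 -2.349
v 0.913 3.227 -0.688
v 0.358 3.177 -0.74
v 0.995 3.543 -2.341
v 0.851 3.436 -0.68
v 0.857 3.712 -2.342
v 0.713 3.606 -0.681
v 0.666 3.817 -2.352
v 0.521 3.71 -0.691
v 0.449 3.84 -2.369
v 0.305 3.733 -0.709
v 0.24 3.778 -2.391
v 0.096 3.672 -0.731
v 0.072 3.642 -2.414
v -0.072 3.535 -0.754
v -0.031 3.45 -2.436
v -0.176 3.343 -0.775
v -0.053 3.233 -2.452
v -0.197 3.126 -0.791
v 0.009 3.024 -2.46
v -0.135 2.917 -0.799
v 0.147 2.854 -2.459
v 0.003 2.748 -0.798
v 0.339 2.75 -2.449
v 0.194 2.643 -0.788
v 0.555 2.727 -2.431
v 0.411 2.62 -0.771
v 0.764 2.788 -2.409
v 0.62 2.682 -0.749
v 0.932 2.925 -2.386
v 0.788 2.818 -0.726
v 1.036 3.117 -2.365
v 0.891 3.01 -0.704
v -2.475 0.709 1.197
v -1.962 1.049 1.96
v -3.825 1.251 1.863
v -1.962 1.387 1.685
v -2.064 1.591 1.312
v -2.247 1.62 0.918
v -2.475 1.468 0.578
v -2.703 1.166 0.361
v -2.886 0.774 0.31
v -2.988 0.368 0.435
v -2.988 0.03 0.71
v -2.886 -0.173 1.082
v -2.703 -0.202 1.477
v -2.475 -0.051 1.817
v -2.247 0.251 2.033
v -2.064 0.643 2.085
f 1 12 6
f 1 6 2
f 1 2 8
f 1 8 11
f 1 11 12
f 2 6 10
f 6 12 5
f 12 11 3
f 11 8 7
f 8 2 9
f 4 10 5
f 4 5 3
f 4 3 7
f 4 7 9
f 4 9 10
f 5 10 6
f 3 5 12
f 7 3 11
f 9 7 8
f 10 9 2
f 14 13 16
f 14 16 15
f 16 13 17
f 16 17 15
f 17 13 18
f 17 18 15
f 18 13 19
f 18 19 15
f 19 13 20
f 19 20 15
f 20 13 21
f 20 21 15
f 21 13 22
f 21 22 15
f 22 13 23
f 22 23 15
f 23 13 24
f 23 24 15
f 24 13 25
f 24 25 15
f 25 13 26
f 25 26 15
f 26 13 27
f 26 27 15
f 27 13 28
f 27 28 15
f 28 13 29
f 28 29 15
f 29 13 30
f 29 30 15
f 30 13 14
f 30 14 15
f 32 31 35
f 32 35 33
f 33 35 36
f 33 36 34
f 35 31 37
f 35 37 36
f 36 37 38
f 36 38 34
f 37 31 39
f 37 39 38
f 38 39 40
f 38 40 34
f 39 31 41
f 39 41 40
f 40 41 42
f 40 42 34
f 41 31 43
f 41 43 42
f 42 43 44
f 42 44 34
f 43 31 45
f 43 45 44
f 44 45 46
f 44 46 34
f 45 31 47
f 45 47 46
f 46 47 48
f 46 48 34
f 47 31 49
f 47 49 48
f 48 49 50
f 48 50 34
f 49 31 51
f 49 51 50
f 50 51 52
f 50 52 34
f 51 31 53
f 51 53 52
f 52 53 54
f 52 54 34
f 53 31 55
f 53 55 54
f 54 55 56
f 54 56 34
f 55 31 57
f 55 57 56
f 56 57 58
f 56 58 34
f 57 31 59
f 57 59 58
f 58 59 60
f 58 60 34
f 59 31 61
f 59 61 60
f 60 61 62
f 60 62 34
f 61 31 63
f 61 63 62
f 62 63 64
f 62 64 34
f 63 31 32
f 63 32 64
f 64 32 33
f 64 33 34
f 66 65 68
f 66 68 67
f 68 65 69
f 68 69 67
f 69 65 70
f 69 70 67
f 70 65 71
f 70 71 67
f 71 65 72
f 71 72 67
f 72 65 73
f 72 73 67
f 73 65 74
f 73 74 67
f 74 65 75
f 74 75 67
f 75 65 76
f 75 76 67
f 76 65 77
f 76 77 67
f 77 65 78
f 77 78 67
f 78 65 79
f 78 79 67
f 79 65 80
f 79 80 67
f 80 65 66
f 80 66 67



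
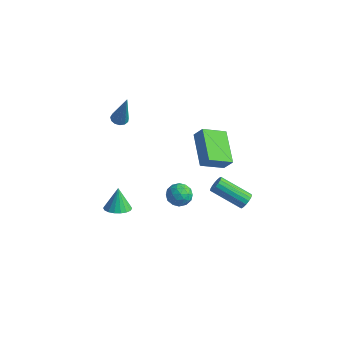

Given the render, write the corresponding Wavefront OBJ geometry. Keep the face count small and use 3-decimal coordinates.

v 0.033 1.029 0.966
v 0.545 1.148 1.684
v 0.727 2.253 0.269
v 1.239 2.372 0.987
v 1.541 -0.312 0.113
v 2.053 -0.193 0.831
v 2.235 0.912 -0.584
v 2.747 1.031 0.134
v -0.812 0.417 -4.132
v -0.127 0.807 -4.002
v -0.253 -0.687 -3.758
v 0.432 -0.297 -3.628
v -0.199 -0.166 -3.154
v -0.544 0.517 -3.386
v 0.164 -0.397 -4.374
v -0.181 0.286 -4.606
v 0.476 0.305 -4.152
v 0.252 0.447 -3.398
v -0.632 -0.327 -4.362
v -0.856 -0.185 -3.608
v -0.518 0.709 -4.1
v 0.138 -0.589 -3.66
v -0.232 -0.512 -3.382
v 0.17 -0.283 -3.305
v -0.763 0.538 -3.738
v -0.361 0.768 -3.662
v -0.403 0.195 -3.163
v -0.019 -0.648 -4.098
v 0.383 -0.418 -4.022
v -0.55 0.403 -4.455
v -0.148 0.632 -4.378
v 0.023 -0.075 -4.597
v 0.239 0.643 -4.112
v 0.567 -0.006 -3.892
v 0.409 -0.065 -4.33
v 0.207 0.337 -4.466
v 0.107 0.727 -3.669
v 0.435 0.078 -3.449
v 0.065 0.155 -3.17
v -0.138 0.556 -3.306
v 0.462 0.431 -3.757
v -0.815 0.042 -4.311
v -0.487 -0.607 -4.091
v -0.242 -0.436 -4.454
v -0.445 -0.035 -4.59
v -0.947 0.126 -3.868
v -0.619 -0.523 -3.648
v -0.587 -0.217 -3.294
v -0.789 0.185 -3.43
v -0.842 -0.311 -4.003
v 4.238 0.308 -1.873
v 4.525 -0.078 -1.652
v 2.91 -0.695 -0.626
v 2.622 -0.308 -0.847
v 4.552 0.117 -1.492
v 2.937 -0.5 -0.466
v 4.508 0.355 -1.419
v 2.892 -0.261 -0.394
v 4.401 0.583 -1.45
v 2.785 -0.033 -0.425
v 4.257 0.748 -1.578
v 2.641 0.132 -0.553
v 4.108 0.812 -1.774
v 2.493 0.196 -0.748
v 3.989 0.761 -1.992
v 2.374 0.145 -0.966
v 3.927 0.606 -2.183
v 2.312 -0.01 -1.157
v 3.937 0.382 -2.302
v 2.321 -0.234 -1.277
v 4.015 0.142 -2.324
v 2.399 -0.474 -1.299
v 4.144 -0.06 -2.242
v 2.529 -0.677 -1.217
v 4.295 -0.178 -2.075
v 2.679 -0.794 -1.05
v 4.432 -0.185 -1.862
v 2.817 -0.801 -0.837
v -1.417 -3.733 -2.914
v -0.675 -3.863 -2.712
v -1.703 -3.327 -1.606
v -0.671 -3.531 -2.815
v -0.814 -3.24 -2.936
v -1.077 -3.046 -3.054
v -1.407 -2.988 -3.144
v -1.739 -3.078 -3.188
v -2.008 -3.298 -3.179
v -2.16 -3.604 -3.116
v -2.164 -3.936 -3.014
v -2.021 -4.227 -2.892
v -1.758 -4.421 -2.775
v -1.428 -4.479 -2.685
v -1.095 -4.389 -2.64
v -0.827 -4.169 -2.65
v -3.094 -1.498 2.382
v -2.758 -1.864 2.268
v -2.466 -1.562 4.438
v -2.62 -1.614 2.234
v -2.633 -1.327 2.247
v -2.792 -1.094 2.303
v -3.047 -0.99 2.384
v -3.317 -1.046 2.465
v -3.516 -1.246 2.519
v -3.581 -1.526 2.53
v -3.492 -1.797 2.494
v -3.276 -1.972 2.423
v -3.002 -1.997 2.339
f 2 4 1
f 5 2 1
f 1 4 3
f 3 5 1
f 2 8 4
f 6 2 5
f 6 8 2
f 4 8 3
f 7 5 3
f 3 8 7
f 7 6 5
f 8 6 7
f 9 46 25
f 46 20 49
f 25 49 14
f 46 49 25
f 9 25 21
f 25 14 26
f 21 26 10
f 25 26 21
f 9 21 30
f 21 10 31
f 30 31 16
f 21 31 30
f 9 30 42
f 30 16 45
f 42 45 19
f 30 45 42
f 9 42 46
f 42 19 50
f 46 50 20
f 42 50 46
f 10 26 37
f 26 14 40
f 37 40 18
f 26 40 37
f 14 49 27
f 49 20 48
f 27 48 13
f 49 48 27
f 20 50 47
f 50 19 43
f 47 43 11
f 50 43 47
f 19 45 44
f 45 16 32
f 44 32 15
f 45 32 44
f 16 31 36
f 31 10 33
f 36 33 17
f 31 33 36
f 12 38 24
f 38 18 39
f 24 39 13
f 38 39 24
f 12 24 22
f 24 13 23
f 22 23 11
f 24 23 22
f 12 22 29
f 22 11 28
f 29 28 15
f 22 28 29
f 12 29 34
f 29 15 35
f 34 35 17
f 29 35 34
f 12 34 38
f 34 17 41
f 38 41 18
f 34 41 38
f 13 39 27
f 39 18 40
f 27 40 14
f 39 40 27
f 11 23 47
f 23 13 48
f 47 48 20
f 23 48 47
f 15 28 44
f 28 11 43
f 44 43 19
f 28 43 44
f 17 35 36
f 35 15 32
f 36 32 16
f 35 32 36
f 18 41 37
f 41 17 33
f 37 33 10
f 41 33 37
f 52 51 55
f 52 55 53
f 53 55 56
f 53 56 54
f 55 51 57
f 55 57 56
f 56 57 58
f 56 58 54
f 57 51 59
f 57 59 58
f 58 59 60
f 58 60 54
f 59 51 61
f 59 61 60
f 60 61 62
f 60 62 54
f 61 51 63
f 61 63 62
f 62 63 64
f 62 64 54
f 63 51 65
f 63 65 64
f 64 65 66
f 64 66 54
f 65 51 67
f 65 67 66
f 66 67 68
f 66 68 54
f 67 51 69
f 67 69 68
f 68 69 70
f 68 70 54
f 69 51 71
f 69 71 70
f 70 71 72
f 70 72 54
f 71 51 73
f 71 73 72
f 72 73 74
f 72 74 54
f 73 51 75
f 73 75 74
f 74 75 76
f 74 76 54
f 75 51 77
f 75 77 76
f 76 77 78
f 76 78 54
f 77 51 52
f 77 52 78
f 78 52 53
f 78 53 54
f 80 79 82
f 80 82 81
f 82 79 83
f 82 83 81
f 83 79 84
f 83 84 81
f 84 79 85
f 84 85 81
f 85 79 86
f 85 86 81
f 86 79 87
f 86 87 81
f 87 79 88
f 87 88 81
f 88 79 89
f 88 89 81
f 89 79 90
f 89 90 81
f 90 79 91
f 90 91 81
f 91 79 92
f 91 92 81
f 92 79 93
f 92 93 81
f 93 79 94
f 93 94 81
f 94 79 80
f 94 80 81
f 96 95 98
f 96 98 97
f 98 95 99
f 98 99 97
f 99 95 100
f 99 100 97
f 100 95 101
f 100 101 97
f 101 95 102
f 101 102 97
f 102 95 103
f 102 103 97
f 103 95 104
f 103 104 97
f 104 95 105
f 104 105 97
f 105 95 106
f 105 106 97
f 106 95 107
f 106 107 97
f 107 95 96
f 107 96 97



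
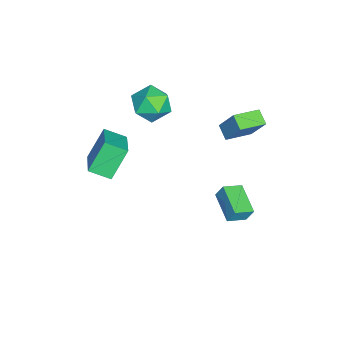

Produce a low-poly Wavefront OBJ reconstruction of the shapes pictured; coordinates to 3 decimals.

v -0.463 -1.758 2.404
v -0.393 -2.911 2.932
v 1.319 -1.293 3.183
v 1.39 -2.446 3.711
v 0.41 -2.434 0.809
v 0.481 -3.587 1.337
v 2.193 -1.969 1.588
v 2.263 -3.122 2.116
v -3.192 2.444 1.461
v -2.737 3.247 2.937
v -4.215 3.606 1.145
v -3.761 4.408 2.62
v -2.519 2.912 1
v -2.065 3.714 2.475
v -3.543 4.073 0.683
v -3.088 4.876 2.159
v -2.819 3.384 -3.949
v -2.77 3.788 -3.091
v -1.298 4.267 -4.453
v -1.248 4.672 -3.595
v -2.172 2.488 -3.565
v -2.122 2.893 -2.707
v -0.65 3.372 -4.069
v -0.601 3.776 -3.211
v -3.757 -0.39 3.03
v -2.732 0.063 2.636
v -2.868 -2.043 3.444
v -1.843 -1.59 3.05
v -2.33 -1.175 4.051
v -2.879 -0.153 3.795
v -2.721 -1.827 2.285
v -3.27 -0.805 2.029
v -2.091 -0.825 2.176
v -1.85 -0.422 3.267
v -3.75 -1.558 2.813
v -3.509 -1.155 3.904
f 2 4 1
f 5 2 1
f 1 4 3
f 3 5 1
f 2 8 4
f 6 2 5
f 6 8 2
f 4 8 3
f 7 5 3
f 3 8 7
f 7 6 5
f 8 6 7
f 10 12 9
f 13 10 9
f 9 12 11
f 11 13 9
f 10 16 12
f 14 10 13
f 14 16 10
f 12 16 11
f 15 13 11
f 11 16 15
f 15 14 13
f 16 14 15
f 18 20 17
f 21 18 17
f 17 20 19
f 19 21 17
f 18 24 20
f 22 18 21
f 22 24 18
f 20 24 19
f 23 21 19
f 19 24 23
f 23 22 21
f 24 22 23
f 25 36 30
f 25 30 26
f 25 26 32
f 25 32 35
f 25 35 36
f 26 30 34
f 30 36 29
f 36 35 27
f 35 32 31
f 32 26 33
f 28 34 29
f 28 29 27
f 28 27 31
f 28 31 33
f 28 33 34
f 29 34 30
f 27 29 36
f 31 27 35
f 33 31 32
f 34 33 26

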